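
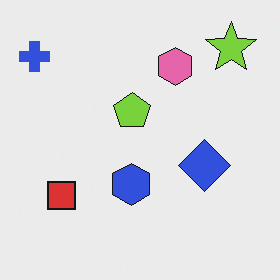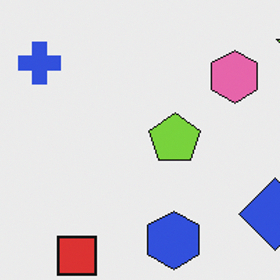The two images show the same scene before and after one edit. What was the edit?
The transformation is: cropped slightly and scaled back up.

The visible shapes are larger and the field of view is narrower; shapes near the original edges may be partly or wholly outside the frame — a crop-and-rescale.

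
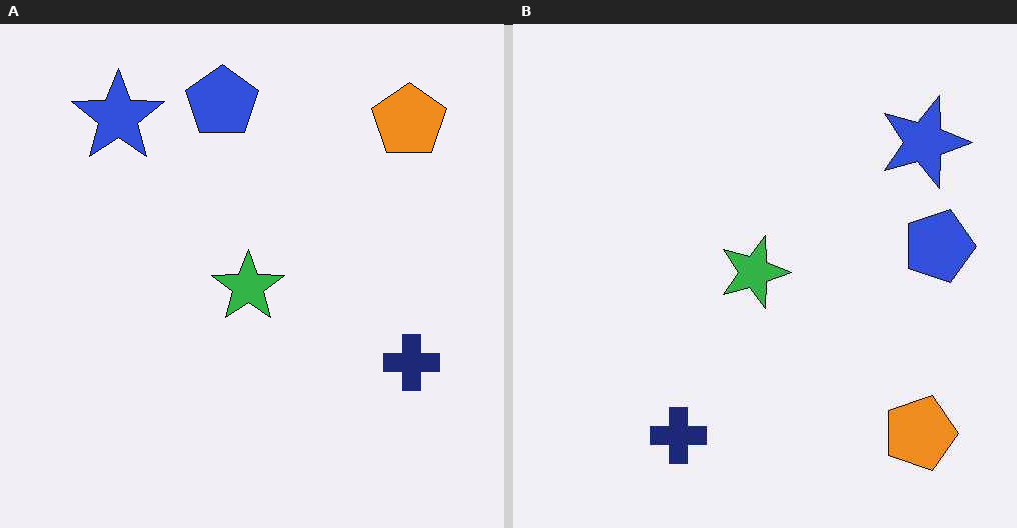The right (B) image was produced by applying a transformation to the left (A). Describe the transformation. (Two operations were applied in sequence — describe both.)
It was JPEG-compressed with visible artifacts, then rotated 90° clockwise.

Blocky 8×8 compression artifacts appear around shape edges and the flat background shows ringing — characteristic JPEG degradation. The orange pentagon sits in the top-right of the left (A) image and the bottom-right of the right (B) — consistent with a whole-image 90° clockwise rotation.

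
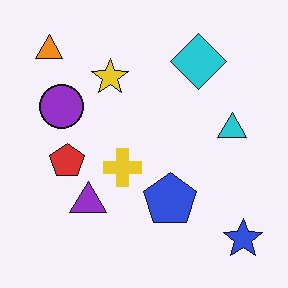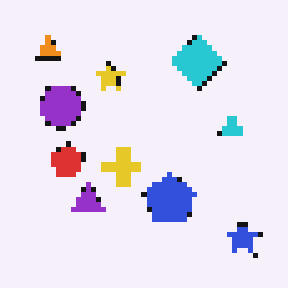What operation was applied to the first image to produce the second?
Mildly pixelated.

Shapes are reduced to large square blocks; fine edges and outlines are lost — a downscale-then-upscale (mosaic) effect.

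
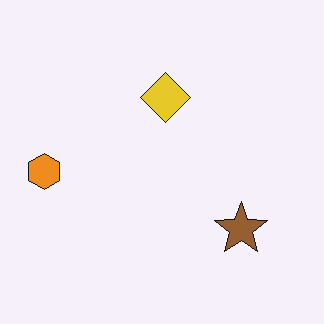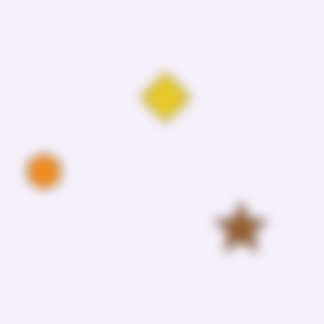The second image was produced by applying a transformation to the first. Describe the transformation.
This is the original image strongly gaussian-blurred.

Shape edges and outlines are uniformly softened across the whole image.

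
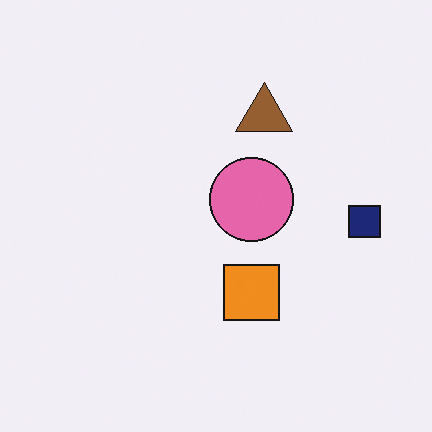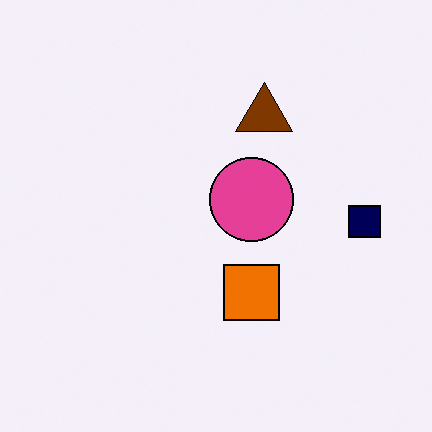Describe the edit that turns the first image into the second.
The transformation is: given slightly increased contrast.

Tones are pushed away from mid-grey across the whole image — a global contrast change.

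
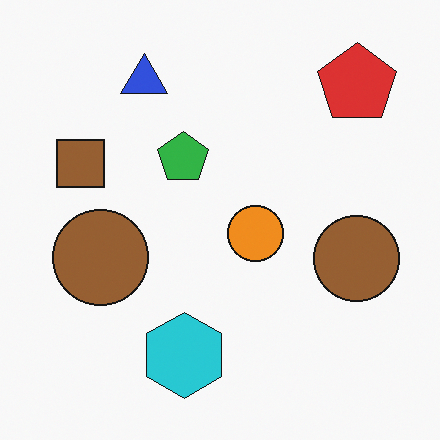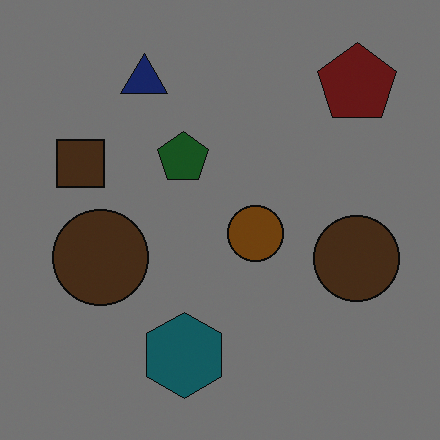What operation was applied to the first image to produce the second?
Noticeably darkened.

Every pixel — background and shapes alike — is uniformly darkened.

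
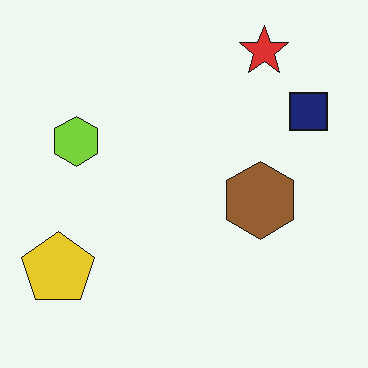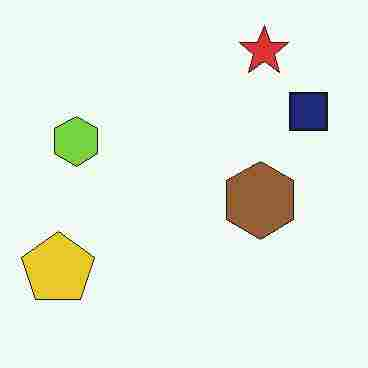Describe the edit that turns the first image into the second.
The transformation is: heavily JPEG-compressed with obvious blocking artifacts.

Blocky 8×8 compression artifacts appear around shape edges and the flat background shows ringing — characteristic JPEG degradation.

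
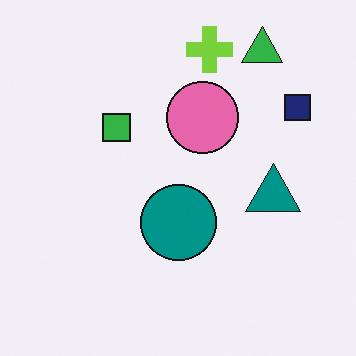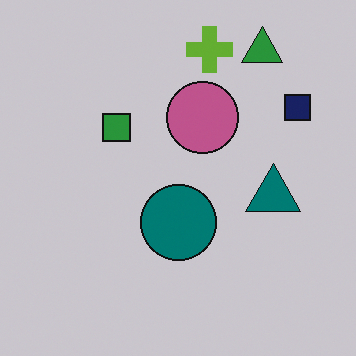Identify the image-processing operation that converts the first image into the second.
It was darkened a little.

Every pixel — background and shapes alike — is uniformly darkened.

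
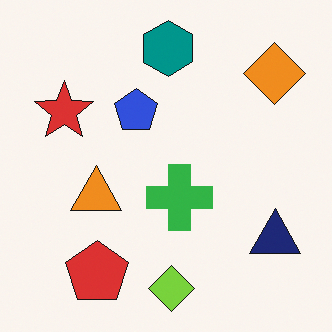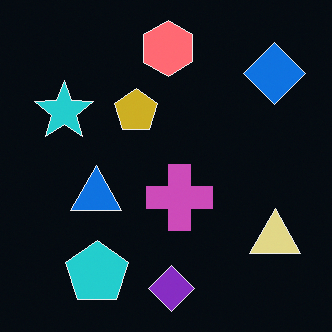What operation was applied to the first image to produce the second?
The image was color-inverted (negative).

The light background has become dark and every shape's color is its complement — a photographic negative.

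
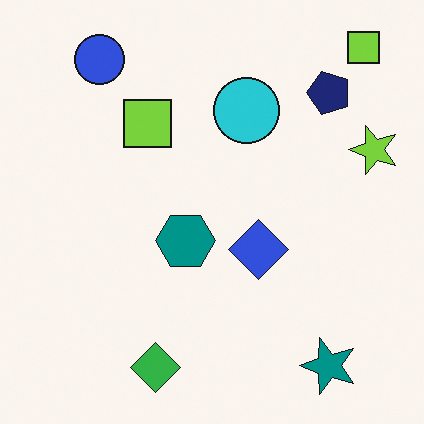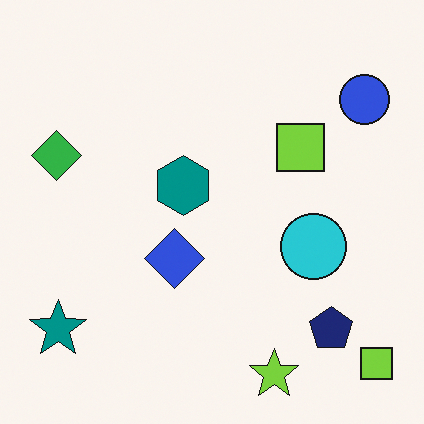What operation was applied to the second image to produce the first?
The transformation is: rotated 90° counter-clockwise.

The teal star sits in the bottom-left of the second image and the bottom-right of the first — consistent with a whole-image 90° counter-clockwise rotation.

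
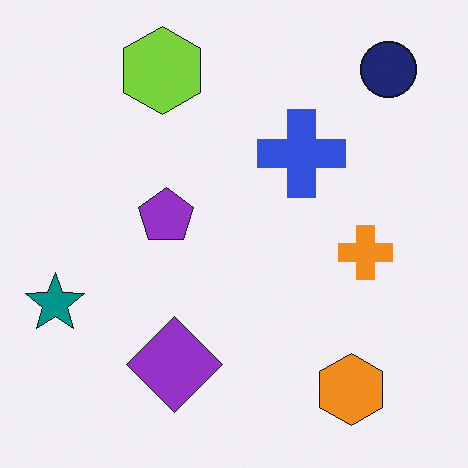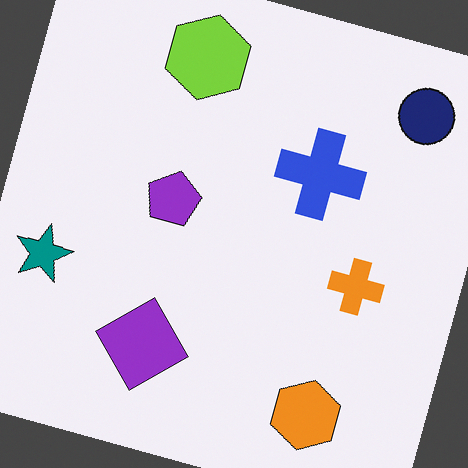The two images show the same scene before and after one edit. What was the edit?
The transformation is: rotated clockwise by a clearly visible amount.

Every shape is tilted by the same angle and the image corners show triangular fill wedges — a whole-image rotation by a non-right angle.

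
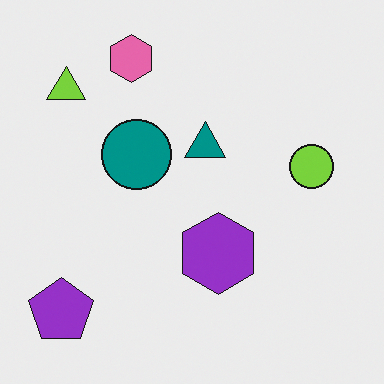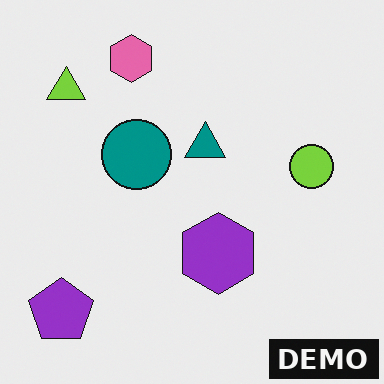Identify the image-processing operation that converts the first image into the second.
The transformation is: watermarked with the text "DEMO" in the lower-right corner.

A dark label reading "DEMO" appears in the lower-right corner.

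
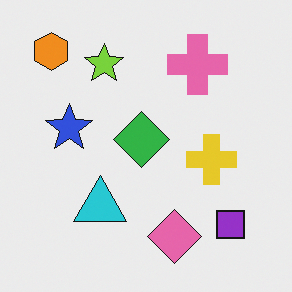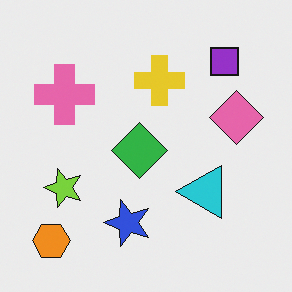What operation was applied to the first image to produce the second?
It was rotated 90° counter-clockwise.

The orange hexagon sits in the top-left of the first image and the bottom-left of the second — consistent with a whole-image 90° counter-clockwise rotation.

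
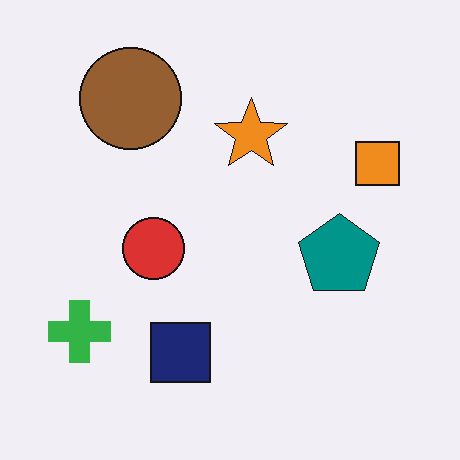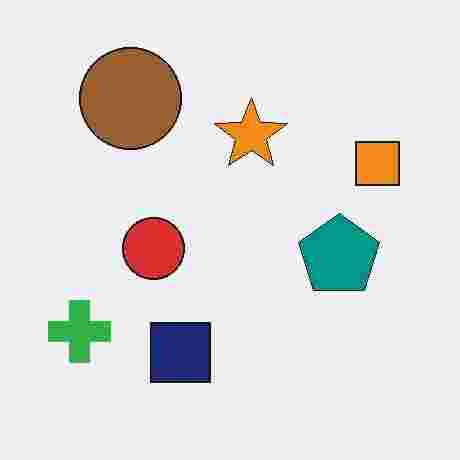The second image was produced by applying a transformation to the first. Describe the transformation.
The image was heavily JPEG-compressed with obvious blocking artifacts.

Blocky 8×8 compression artifacts appear around shape edges and the flat background shows ringing — characteristic JPEG degradation.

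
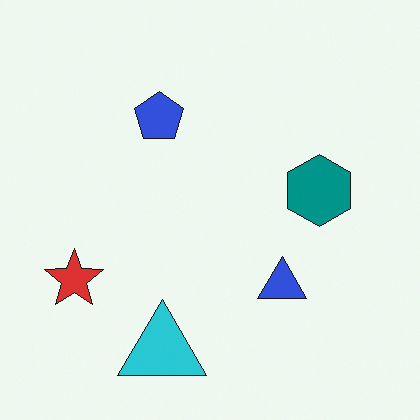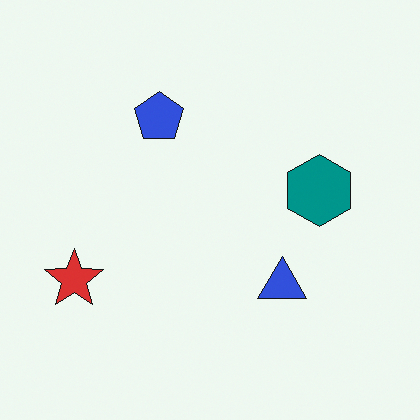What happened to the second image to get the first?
The first image is the second overlaid with an additional cyan triangle.

A cyan triangle appears in the first image that is absent from the second.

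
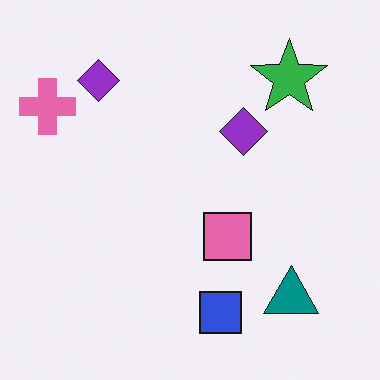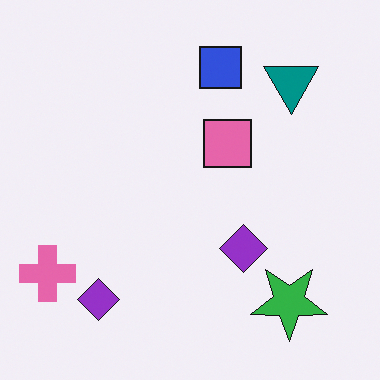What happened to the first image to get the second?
Flipped vertically (top ↔ bottom).

The blue square is in the bottom of the first image and the top of the second — shapes on opposite sides of the horizontal midline have swapped in a mirror flip.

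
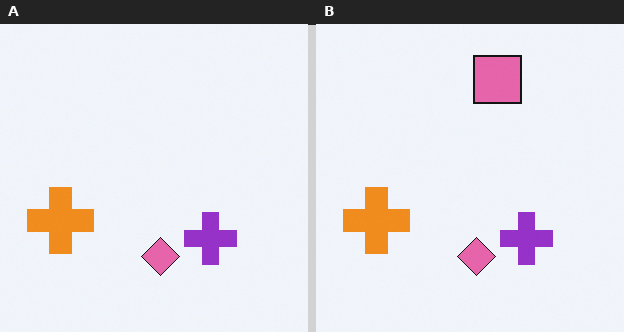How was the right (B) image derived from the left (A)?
The image was overlaid with an additional pink square.

A pink square appears in the right (B) image that is absent from the left (A).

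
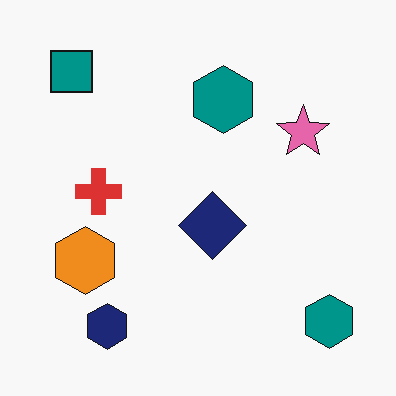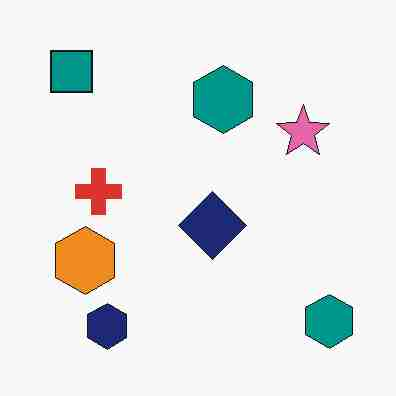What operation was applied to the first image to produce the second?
The second image is the first heavily JPEG-compressed with obvious blocking artifacts.

Blocky 8×8 compression artifacts appear around shape edges and the flat background shows ringing — characteristic JPEG degradation.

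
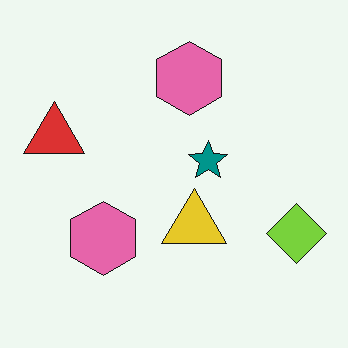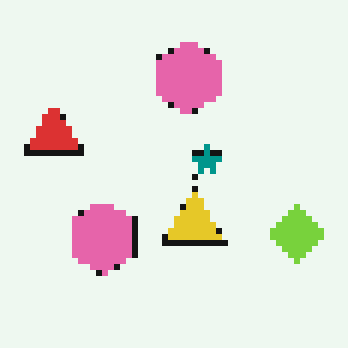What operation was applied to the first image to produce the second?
The second image is the first moderately pixelated.

Shapes are reduced to large square blocks; fine edges and outlines are lost — a downscale-then-upscale (mosaic) effect.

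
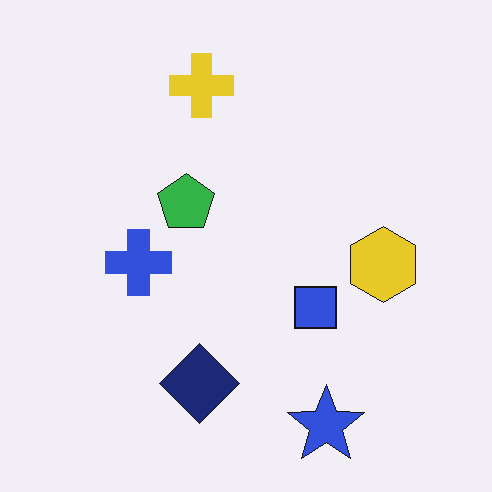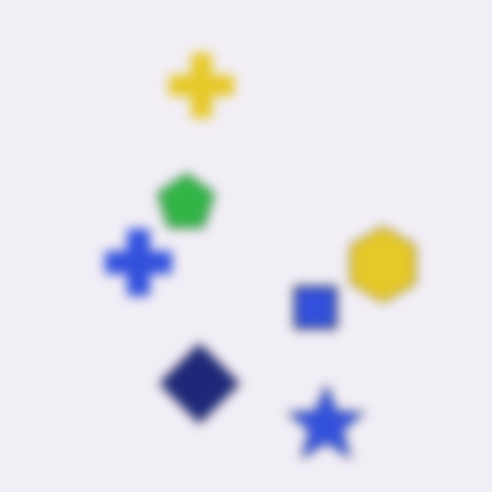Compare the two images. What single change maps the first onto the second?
The image was heavily blurred.

Shape edges and outlines are uniformly softened across the whole image.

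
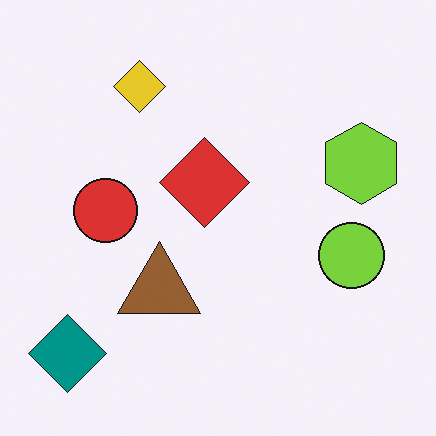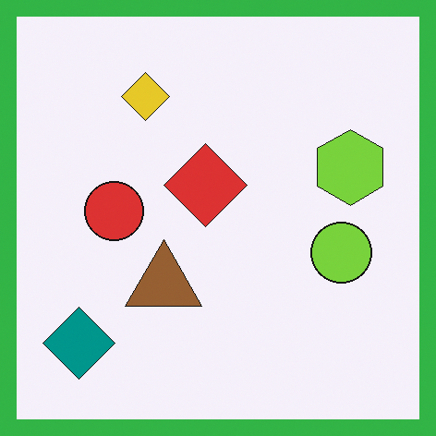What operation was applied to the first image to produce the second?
The second image is the first framed with a green border.

A solid green frame runs around the edge of the second image, with the content slightly shrunk inside it.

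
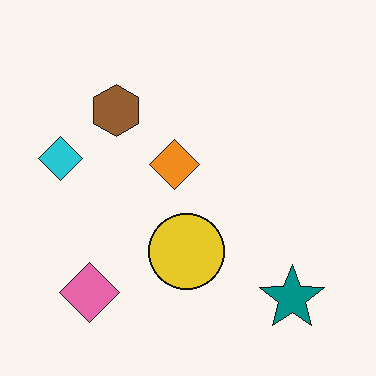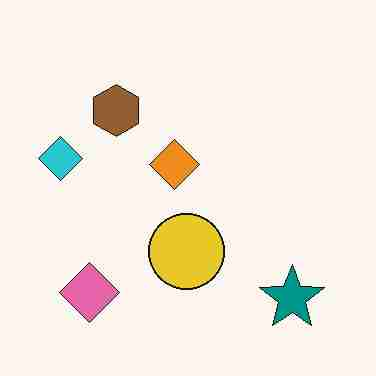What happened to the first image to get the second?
The transformation is: degraded with heavy JPEG compression.

Blocky 8×8 compression artifacts appear around shape edges and the flat background shows ringing — characteristic JPEG degradation.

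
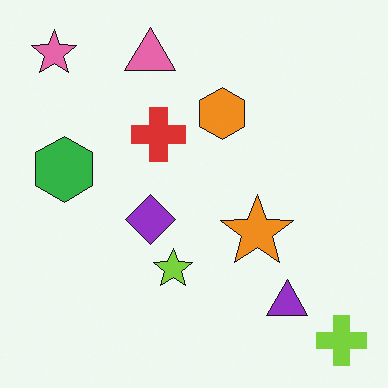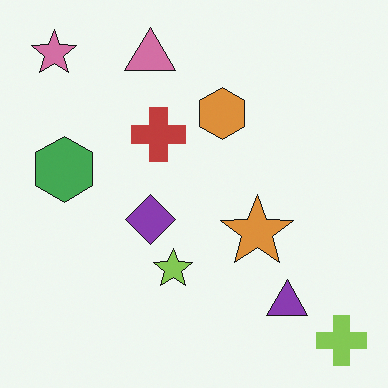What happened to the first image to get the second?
It was slightly desaturated.

All colors are more muted and greyish — a global saturation change.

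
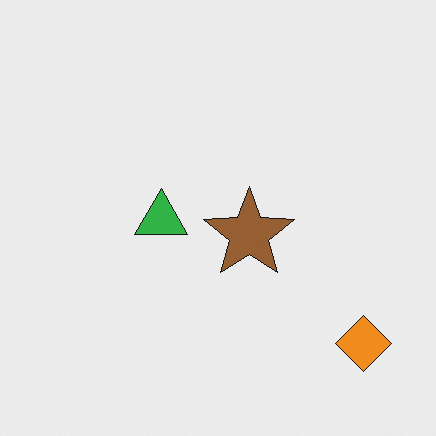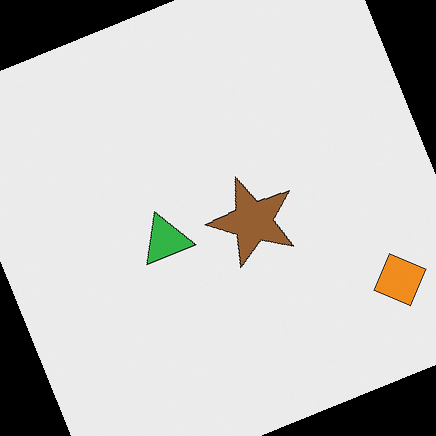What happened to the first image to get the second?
Rotated counter-clockwise by a moderate amount.

Every shape is tilted by the same angle and the image corners show triangular fill wedges — a whole-image rotation by a non-right angle.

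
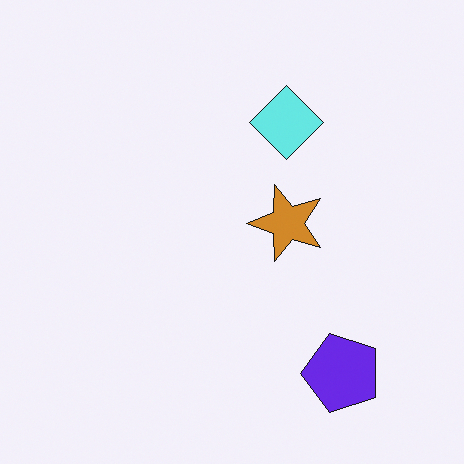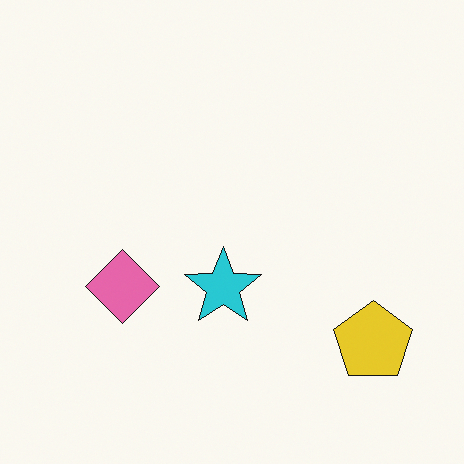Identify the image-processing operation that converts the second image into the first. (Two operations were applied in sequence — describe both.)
The image was transposed (reflected across the top-left ↔ bottom-right diagonal), then hue-shifted by a large amount.

Shapes have swapped their row and column positions — what was in the top-right is now in the bottom-left — a diagonal reflection. Every shape's color has rotated by the same amount around the hue wheel — a uniform hue shift.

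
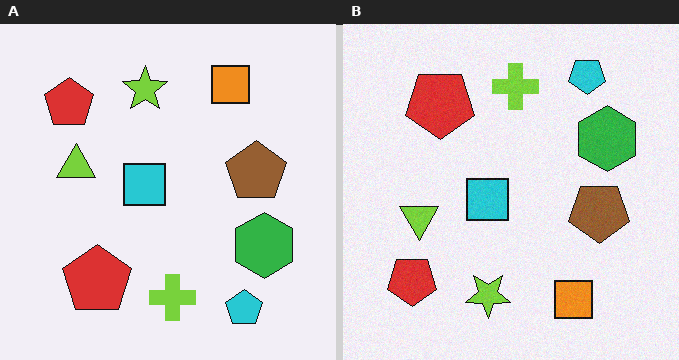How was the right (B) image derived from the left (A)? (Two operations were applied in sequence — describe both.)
The transformation is: degraded with light additive noise, then flipped vertically (top ↔ bottom).

Random speckle covers the whole image, including the flat background. The cyan pentagon is in the bottom-right of the left (A) image and the top-right of the right (B) — shapes on opposite sides of the horizontal midline have swapped in a mirror flip.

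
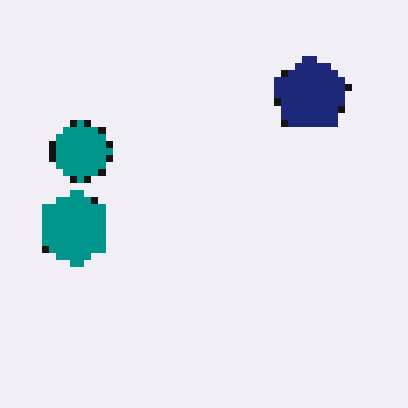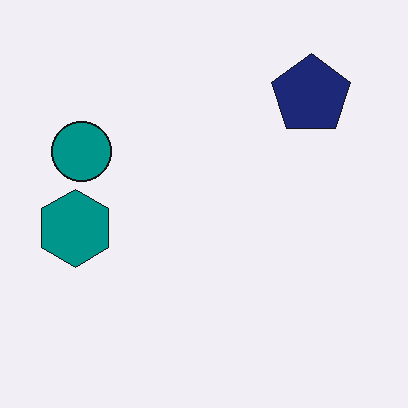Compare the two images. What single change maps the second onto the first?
This is the original image moderately pixelated.

Shapes are reduced to large square blocks; fine edges and outlines are lost — a downscale-then-upscale (mosaic) effect.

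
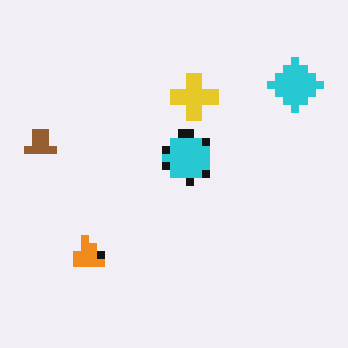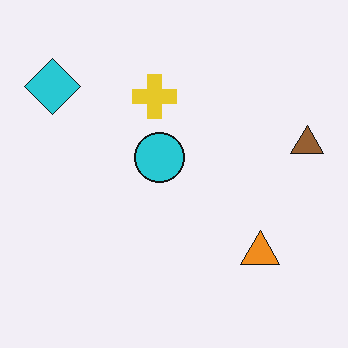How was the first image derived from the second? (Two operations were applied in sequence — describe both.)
Flipped horizontally (left ↔ right), then moderately pixelated.

The brown triangle is in the right of the second image and the left of the first — shapes on opposite sides of the vertical midline have swapped in a mirror flip. Shapes are reduced to large square blocks; fine edges and outlines are lost — a downscale-then-upscale (mosaic) effect.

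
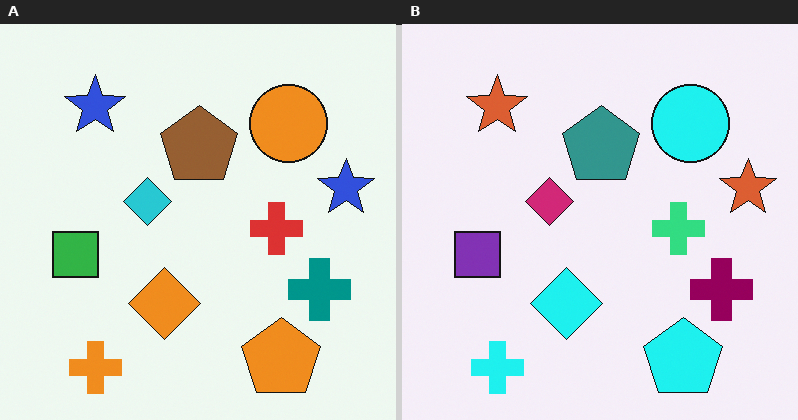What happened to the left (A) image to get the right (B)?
This is the original image hue-shifted through roughly a third of the color wheel.

Every shape's color has rotated by the same amount around the hue wheel — a uniform hue shift.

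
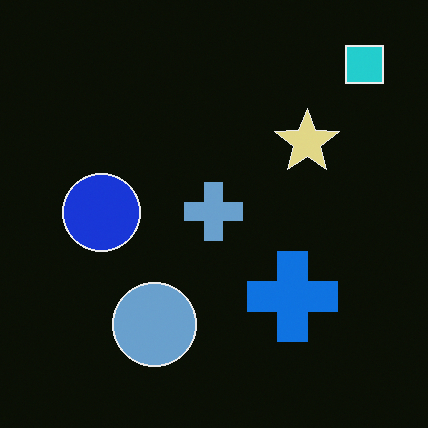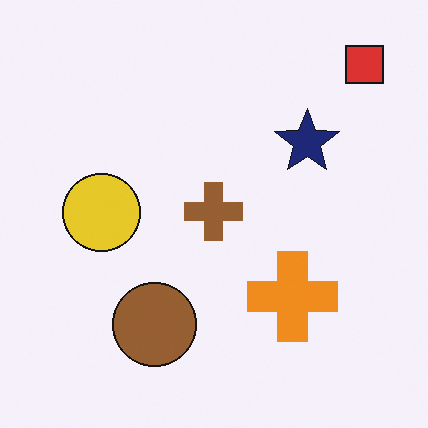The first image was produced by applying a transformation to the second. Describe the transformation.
The transformation is: color-inverted (negative).

The light background has become dark and every shape's color is its complement — a photographic negative.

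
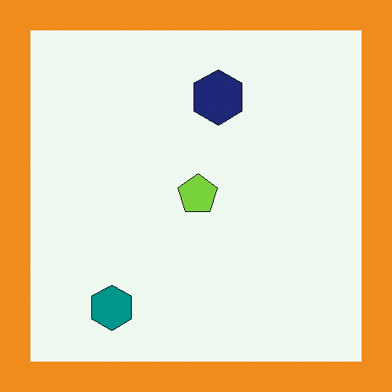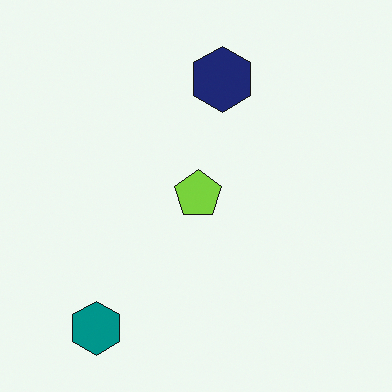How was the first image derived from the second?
Framed with a orange border.

A solid orange frame runs around the edge of the first image, with the content slightly shrunk inside it.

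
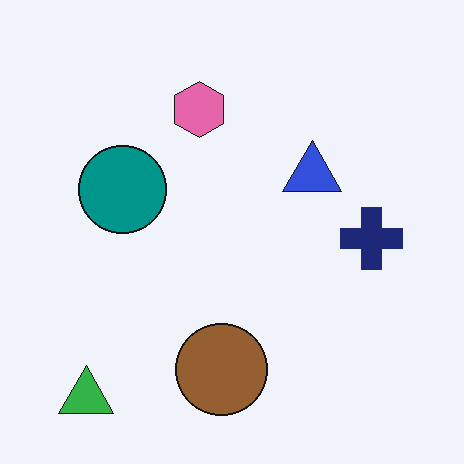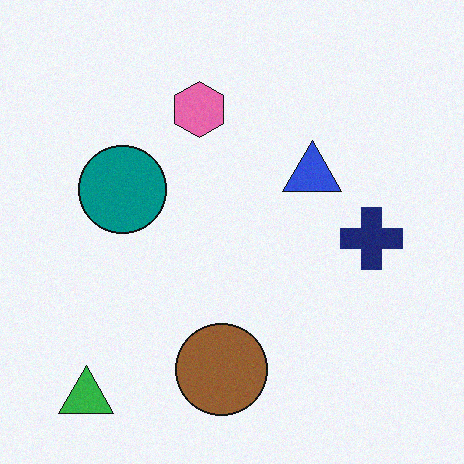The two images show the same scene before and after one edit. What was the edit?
Degraded with light additive noise.

Random speckle covers the whole image, including the flat background.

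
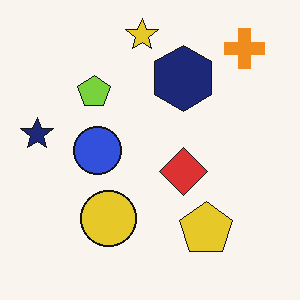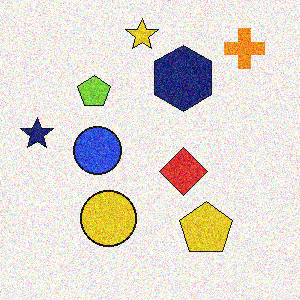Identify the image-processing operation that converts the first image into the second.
It was degraded with strong gaussian noise.

Random speckle covers the whole image, including the flat background.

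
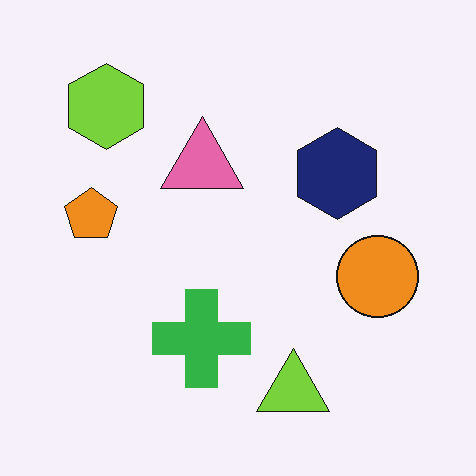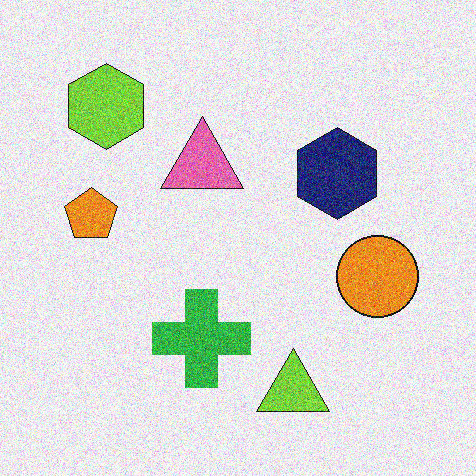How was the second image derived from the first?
It was degraded with heavy additive noise.

Random speckle covers the whole image, including the flat background.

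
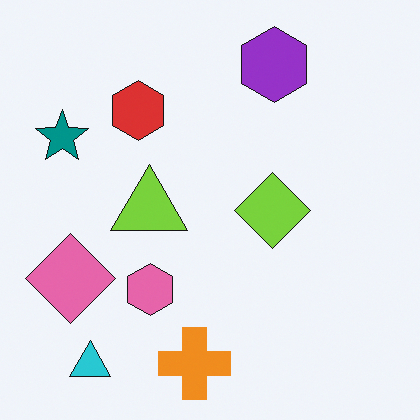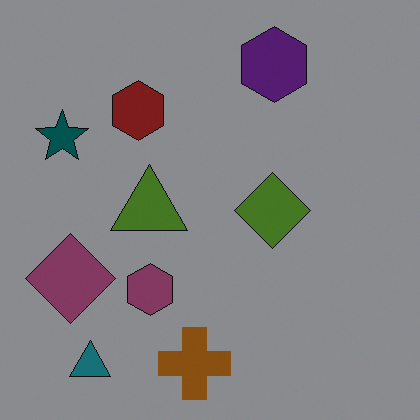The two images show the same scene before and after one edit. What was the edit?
The image was noticeably darkened.

Every pixel — background and shapes alike — is uniformly darkened.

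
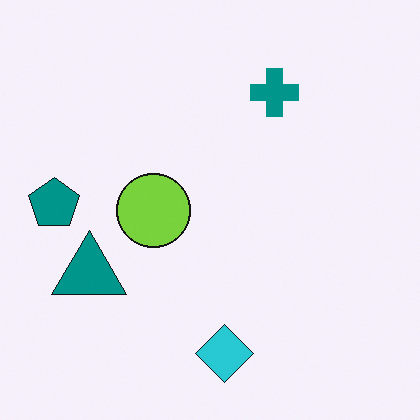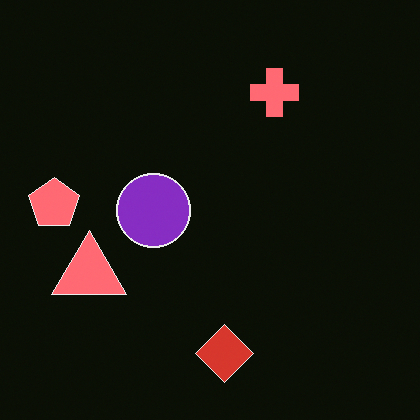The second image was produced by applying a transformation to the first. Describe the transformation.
It was color-inverted (negative).

The light background has become dark and every shape's color is its complement — a photographic negative.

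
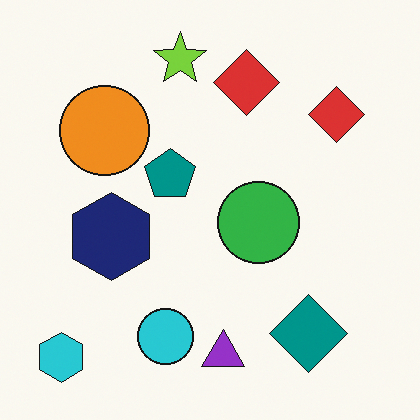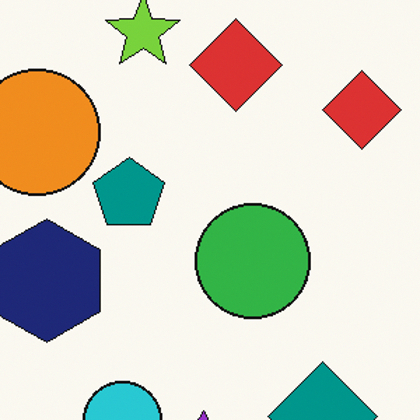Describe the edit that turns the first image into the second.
It was cropped to a modestly smaller region and rescaled.

The visible shapes are larger and the field of view is narrower; shapes near the original edges may be partly or wholly outside the frame — a crop-and-rescale.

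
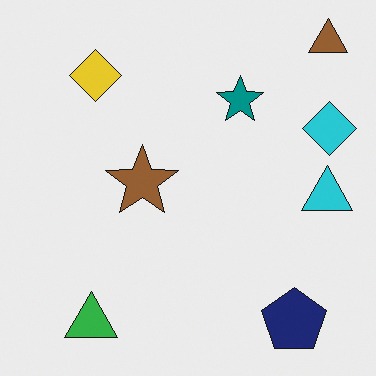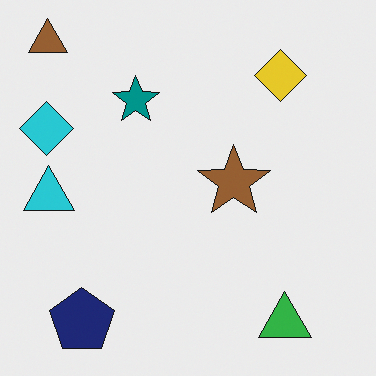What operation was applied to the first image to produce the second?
The transformation is: flipped horizontally (left ↔ right).

The cyan diamond is in the right of the first image and the left of the second — shapes on opposite sides of the vertical midline have swapped in a mirror flip.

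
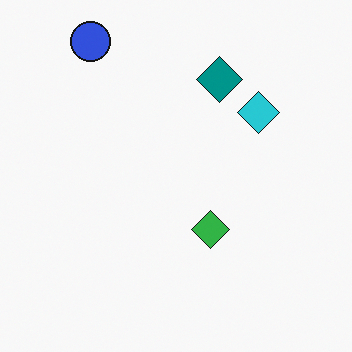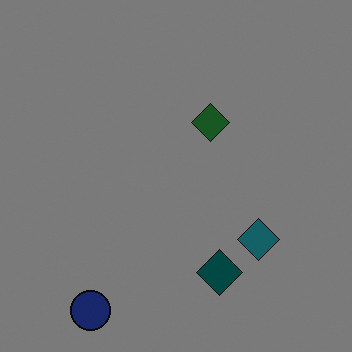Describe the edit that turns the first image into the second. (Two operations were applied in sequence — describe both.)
Noticeably darkened, then flipped vertically (top ↔ bottom).

Every pixel — background and shapes alike — is uniformly darkened. The blue circle is in the top-left of the first image and the bottom-left of the second — shapes on opposite sides of the horizontal midline have swapped in a mirror flip.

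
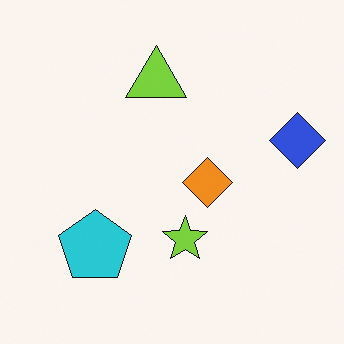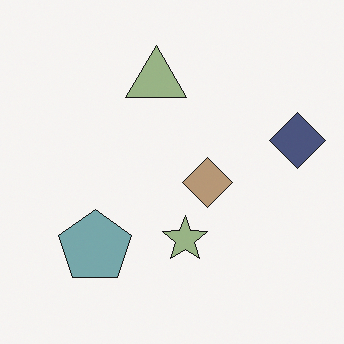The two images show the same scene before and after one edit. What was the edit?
This is the original image made much more muted (saturation change).

All colors are more muted and greyish — a global saturation change.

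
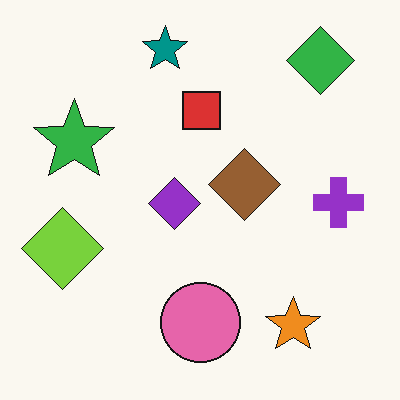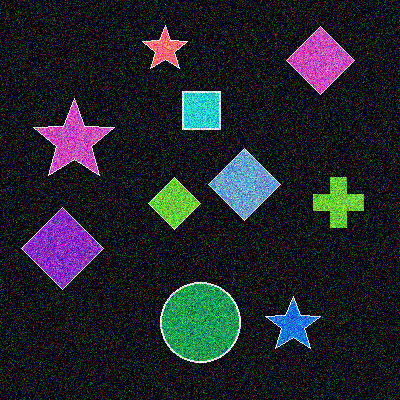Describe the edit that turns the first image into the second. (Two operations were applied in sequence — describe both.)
The second image is the first degraded with a thick layer of grain, then color-inverted (negative).

Random speckle covers the whole image, including the flat background. The light background has become dark and every shape's color is its complement — a photographic negative.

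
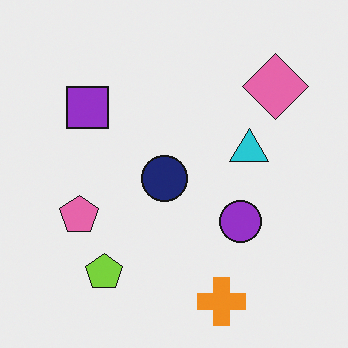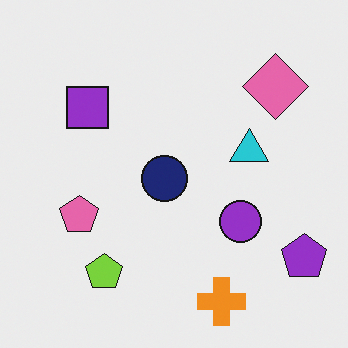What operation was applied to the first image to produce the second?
The second image is the first overlaid with an additional purple pentagon.

A purple pentagon appears in the second image that is absent from the first.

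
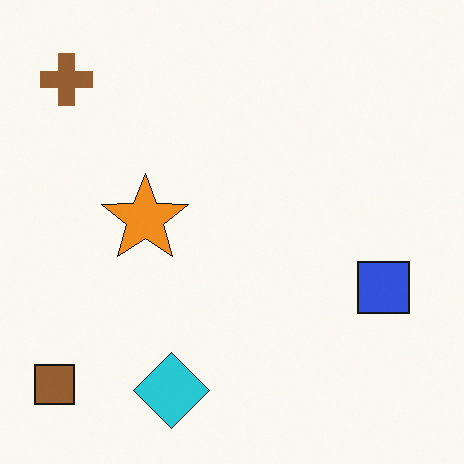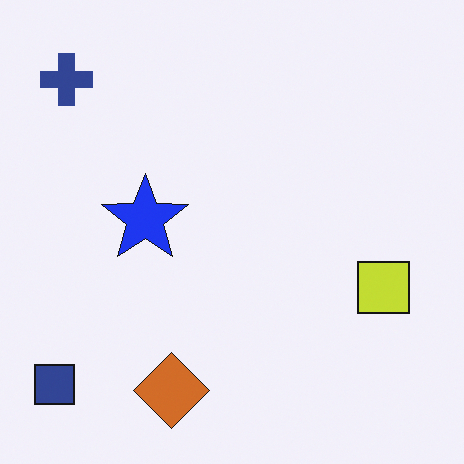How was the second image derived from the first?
The transformation is: hue-shifted through roughly half the color wheel.

Every shape's color has rotated by the same amount around the hue wheel — a uniform hue shift.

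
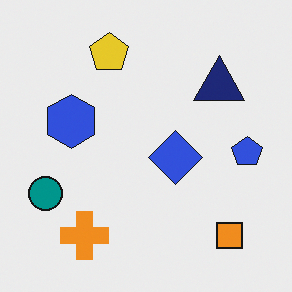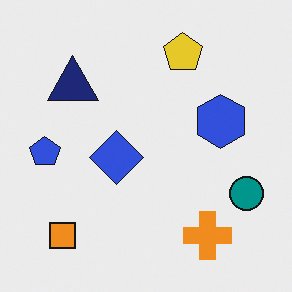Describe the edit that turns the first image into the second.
The transformation is: flipped horizontally (left ↔ right).

The blue pentagon is in the right of the first image and the left of the second — shapes on opposite sides of the vertical midline have swapped in a mirror flip.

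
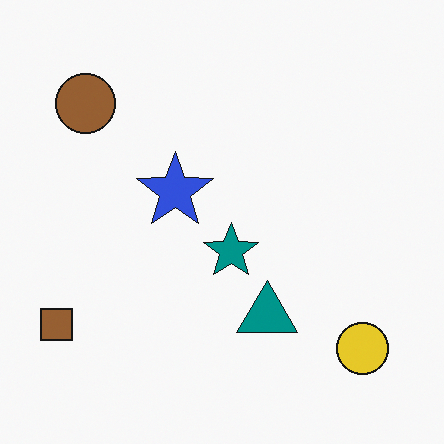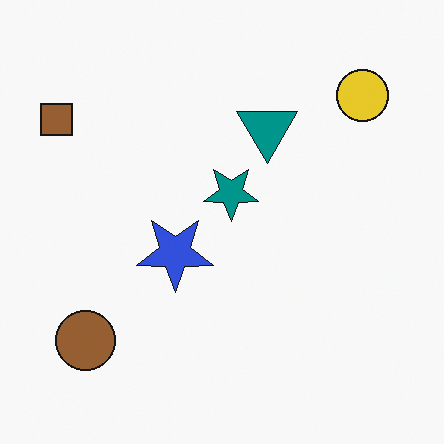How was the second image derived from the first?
It was flipped vertically (top ↔ bottom).

The yellow circle is in the bottom-right of the first image and the top-right of the second — shapes on opposite sides of the horizontal midline have swapped in a mirror flip.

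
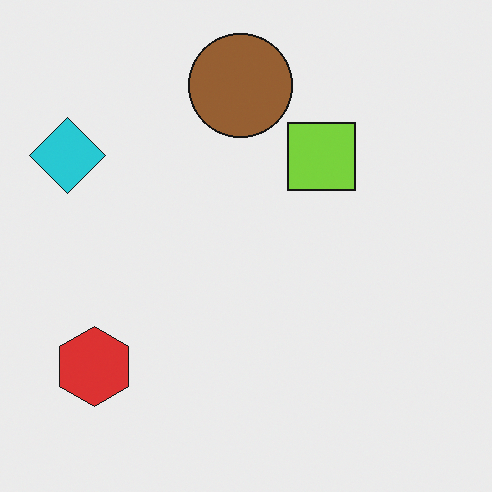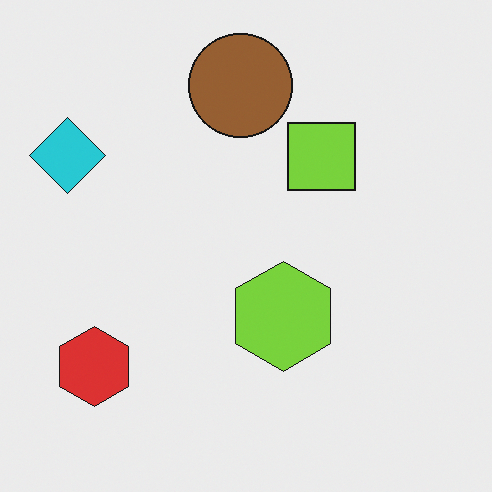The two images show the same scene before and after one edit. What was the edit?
The second image is the first overlaid with an additional lime hexagon.

A lime hexagon appears in the second image that is absent from the first.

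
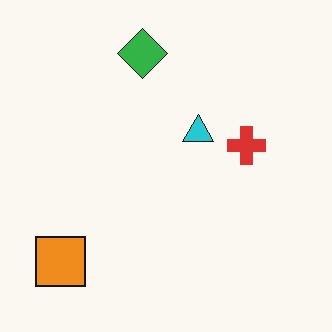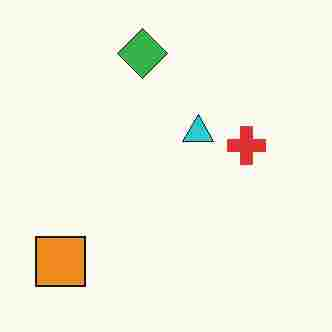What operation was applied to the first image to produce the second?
The second image is the first heavily JPEG-compressed with obvious blocking artifacts.

Blocky 8×8 compression artifacts appear around shape edges and the flat background shows ringing — characteristic JPEG degradation.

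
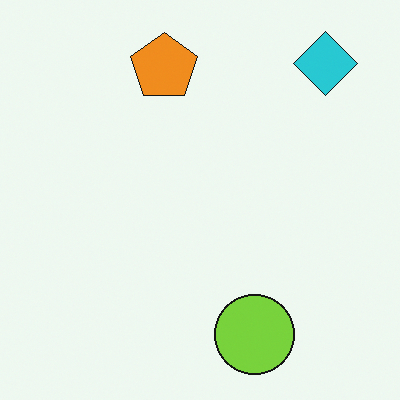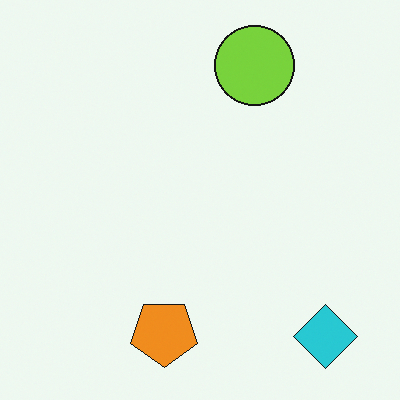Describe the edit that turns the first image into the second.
This is the original image flipped vertically (top ↔ bottom).

The cyan diamond is in the top-right of the first image and the bottom-right of the second — shapes on opposite sides of the horizontal midline have swapped in a mirror flip.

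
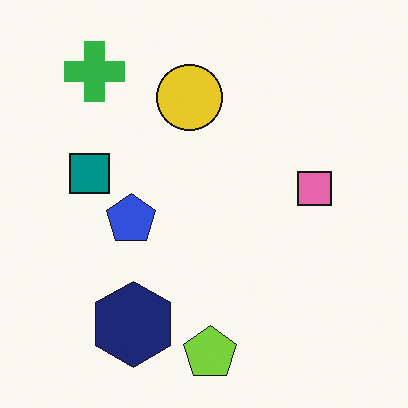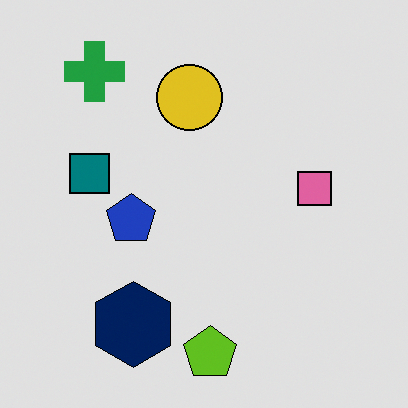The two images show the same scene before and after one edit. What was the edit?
This is the original image moderately posterized.

Each flat color has snapped to a coarser quantized level — most visibly, the near-white background has dropped to a flat grey.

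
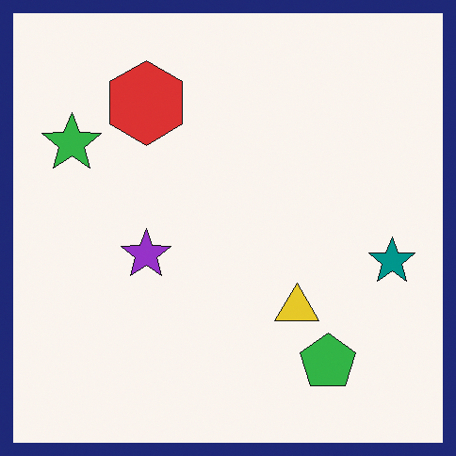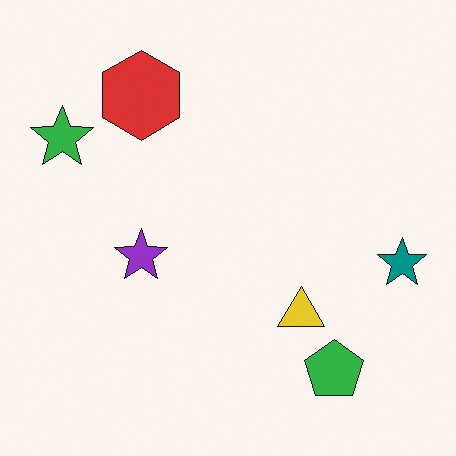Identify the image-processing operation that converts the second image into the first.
The first image is the second framed with a navy border.

A solid navy frame runs around the edge of the first image, with the content slightly shrunk inside it.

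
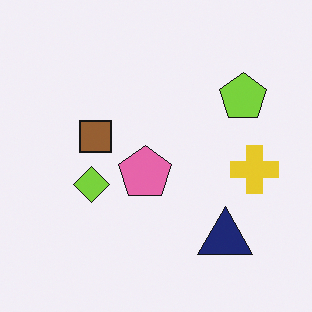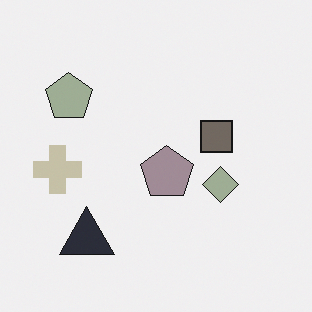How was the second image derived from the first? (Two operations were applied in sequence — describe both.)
This is the original image flipped horizontally (left ↔ right), then heavily desaturated.

The yellow cross is in the right of the first image and the left of the second — shapes on opposite sides of the vertical midline have swapped in a mirror flip. All colors are more muted and greyish — a global saturation change.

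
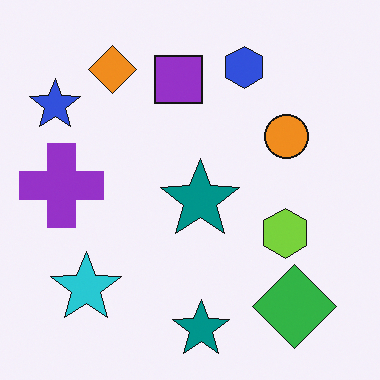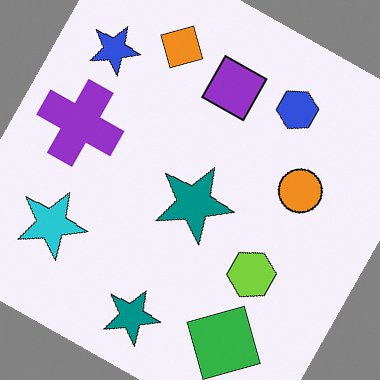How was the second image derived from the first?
The second image is the first rotated clockwise by a moderate amount.

Every shape is tilted by the same angle and the image corners show triangular fill wedges — a whole-image rotation by a non-right angle.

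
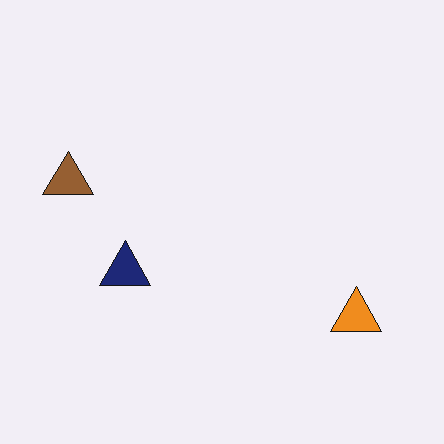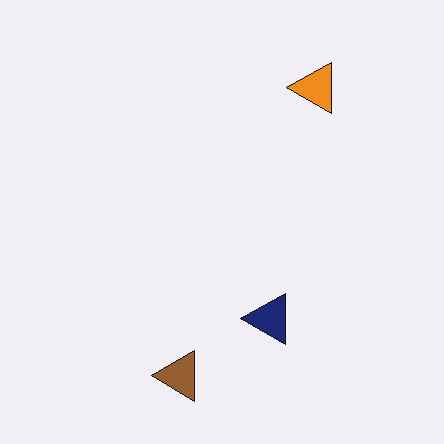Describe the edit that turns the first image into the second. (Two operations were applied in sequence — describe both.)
The transformation is: rotated 90° counter-clockwise, then JPEG-compressed with visible artifacts.

The orange triangle sits in the bottom-right of the first image and the top-right of the second — consistent with a whole-image 90° counter-clockwise rotation. Blocky 8×8 compression artifacts appear around shape edges and the flat background shows ringing — characteristic JPEG degradation.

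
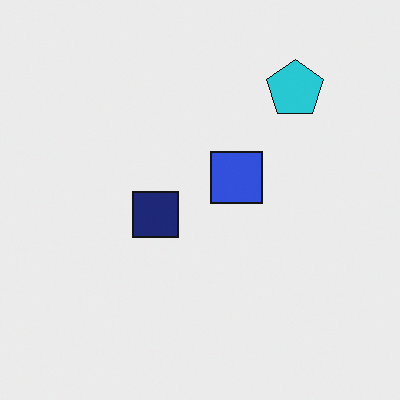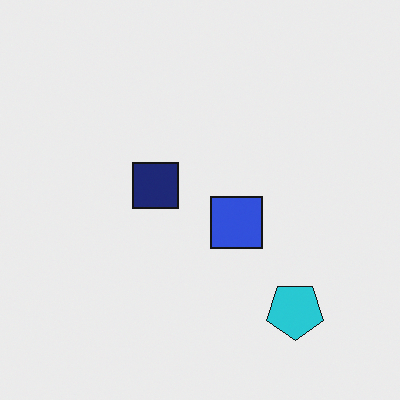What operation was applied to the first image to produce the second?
It was flipped vertically (top ↔ bottom).

The cyan pentagon is in the top-right of the first image and the bottom-right of the second — shapes on opposite sides of the horizontal midline have swapped in a mirror flip.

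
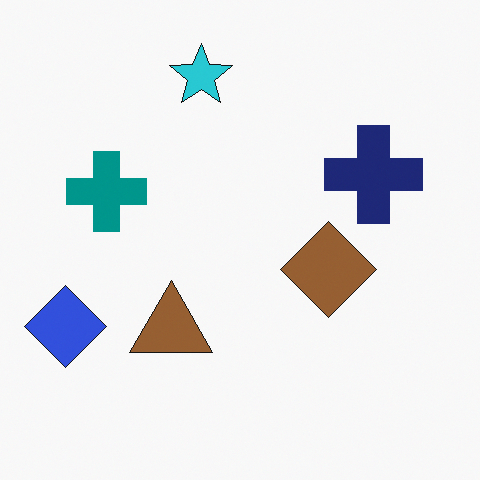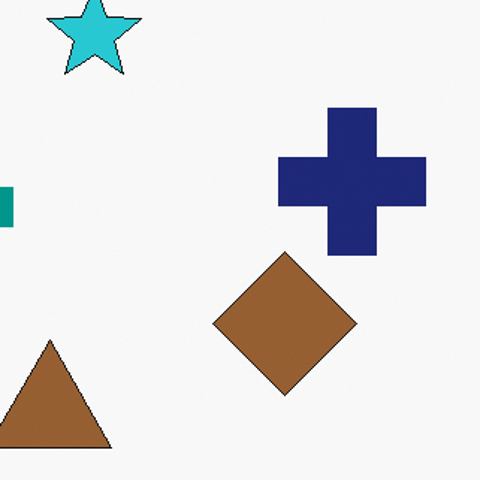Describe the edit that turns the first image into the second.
The image was cropped slightly and scaled back up.

The visible shapes are larger and the field of view is narrower; shapes near the original edges may be partly or wholly outside the frame — a crop-and-rescale.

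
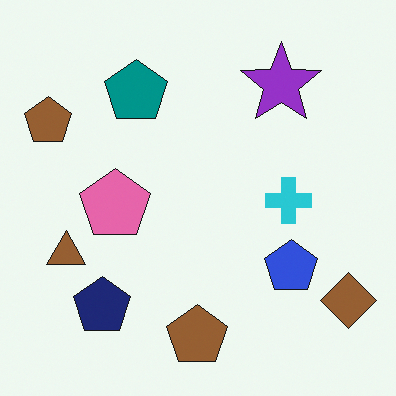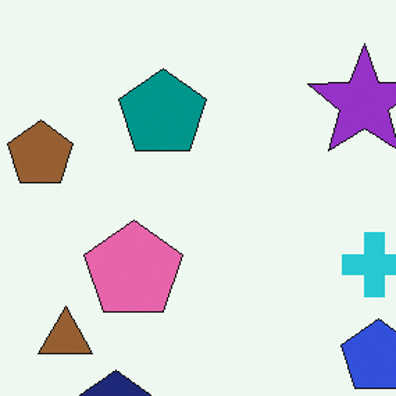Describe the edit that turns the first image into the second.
Cropped to a modestly smaller region and rescaled.

The visible shapes are larger and the field of view is narrower; shapes near the original edges may be partly or wholly outside the frame — a crop-and-rescale.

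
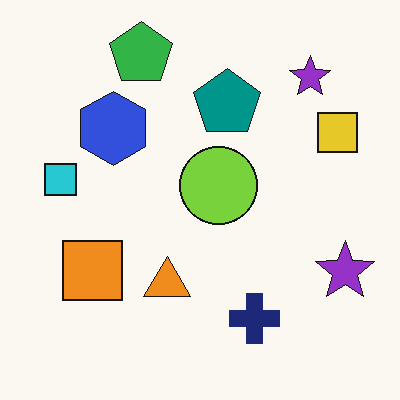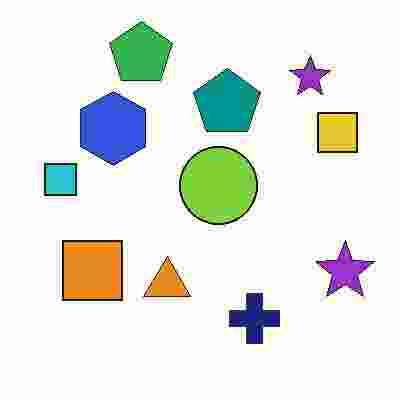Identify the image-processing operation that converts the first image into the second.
The transformation is: heavily JPEG-compressed with obvious blocking artifacts.

Blocky 8×8 compression artifacts appear around shape edges and the flat background shows ringing — characteristic JPEG degradation.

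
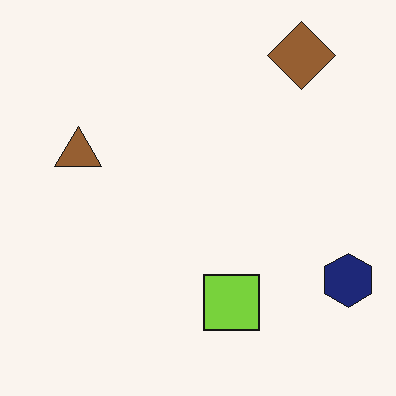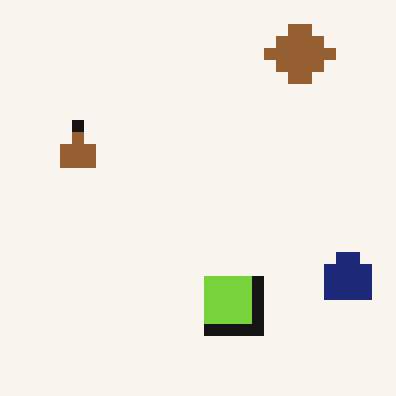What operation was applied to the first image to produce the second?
The transformation is: heavily pixelated into large blocks.

Shapes are reduced to large square blocks; fine edges and outlines are lost — a downscale-then-upscale (mosaic) effect.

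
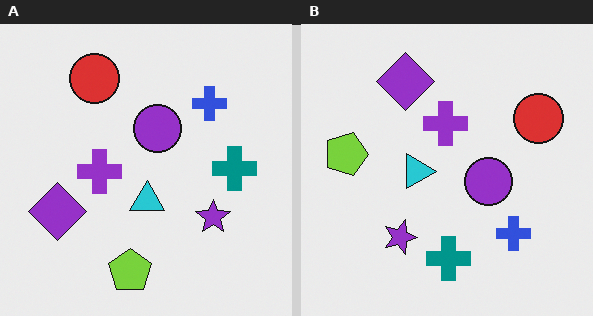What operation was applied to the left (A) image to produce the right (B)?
The right (B) image is the left (A) rotated 90° clockwise.

The red circle sits in the top-left of the left (A) image and the top-right of the right (B) — consistent with a whole-image 90° clockwise rotation.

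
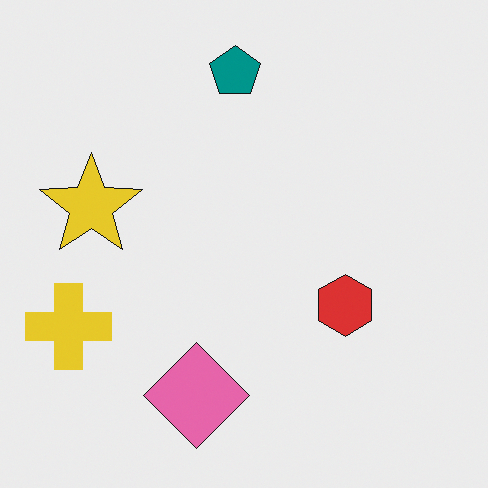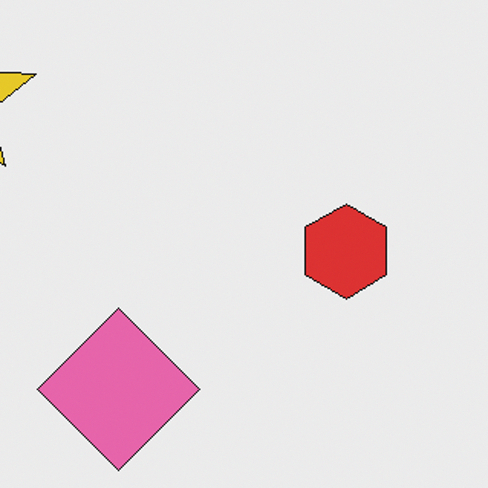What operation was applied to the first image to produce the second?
The image was cropped to a modestly smaller region and rescaled.

The visible shapes are larger and the field of view is narrower; shapes near the original edges may be partly or wholly outside the frame — a crop-and-rescale.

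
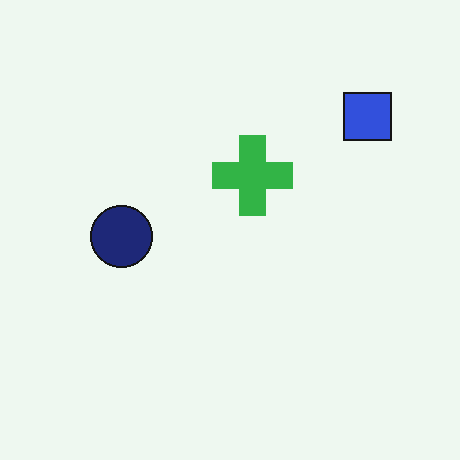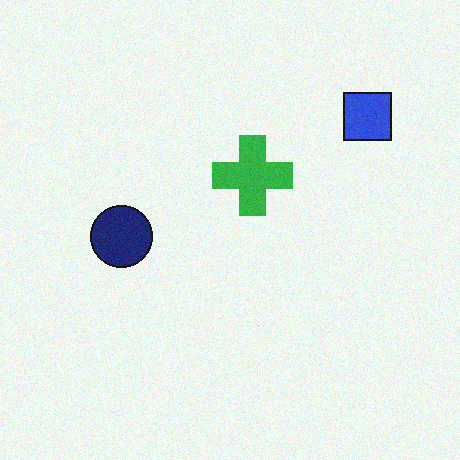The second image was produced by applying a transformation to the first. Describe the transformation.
The image was degraded with subtle gaussian noise.

Random speckle covers the whole image, including the flat background.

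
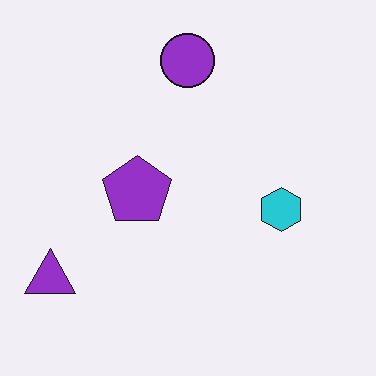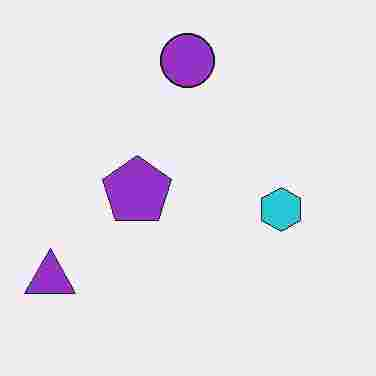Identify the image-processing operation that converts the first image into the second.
This is the original image heavily JPEG-compressed with obvious blocking artifacts.

Blocky 8×8 compression artifacts appear around shape edges and the flat background shows ringing — characteristic JPEG degradation.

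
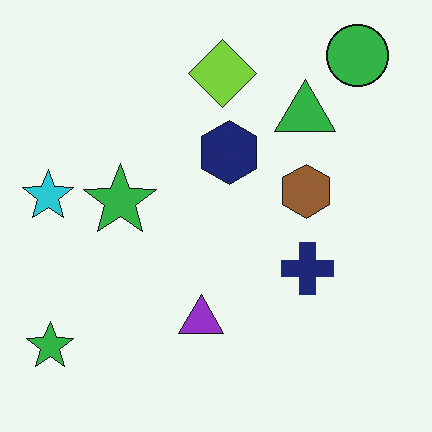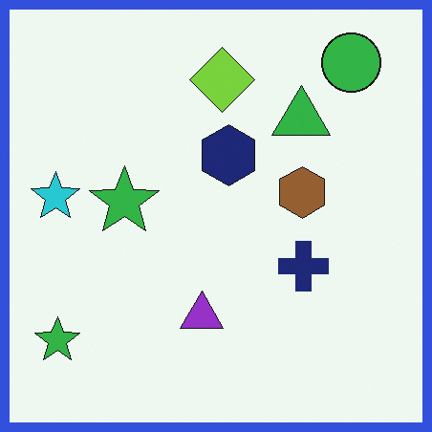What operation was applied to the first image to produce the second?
The image was framed with a blue border.

A solid blue frame runs around the edge of the second image, with the content slightly shrunk inside it.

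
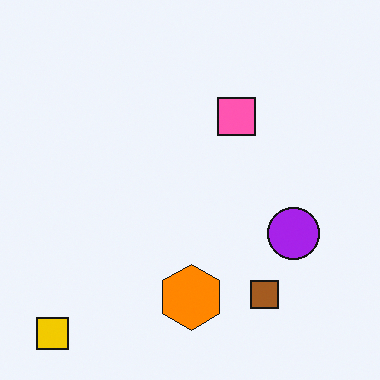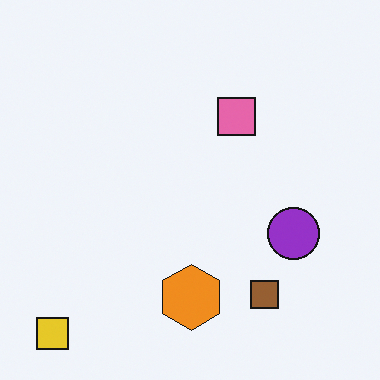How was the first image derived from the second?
It was slightly oversaturated.

All colors are more vivid — a global saturation change.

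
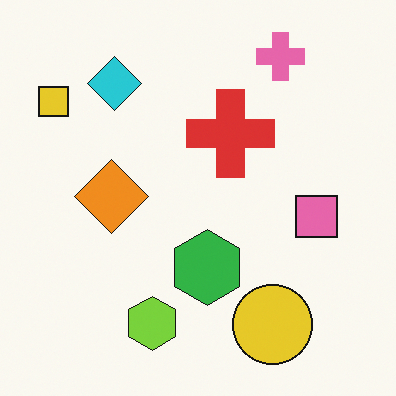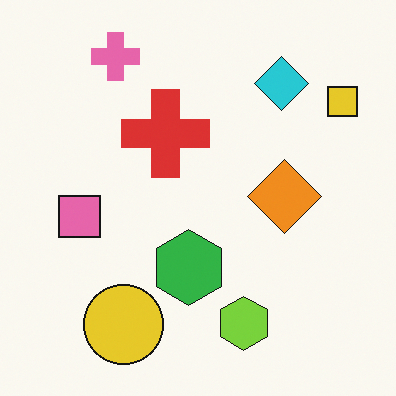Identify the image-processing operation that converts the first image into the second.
The second image is the first flipped horizontally (left ↔ right).

The yellow square is in the top-left of the first image and the top-right of the second — shapes on opposite sides of the vertical midline have swapped in a mirror flip.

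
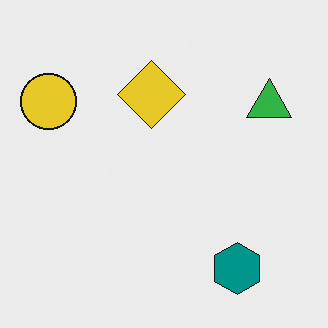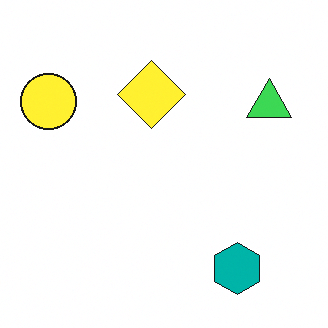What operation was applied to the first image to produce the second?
The image was slightly brightened.

Every pixel — background and shapes alike — is uniformly brightened.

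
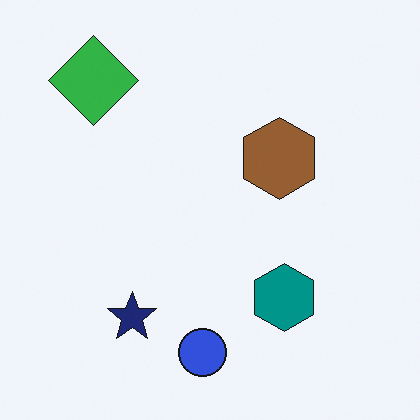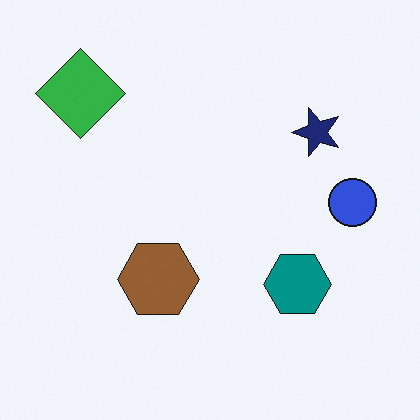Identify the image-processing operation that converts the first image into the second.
The transformation is: transposed (reflected across the top-left ↔ bottom-right diagonal).

Shapes have swapped their row and column positions — what was in the top-right is now in the bottom-left — a diagonal reflection.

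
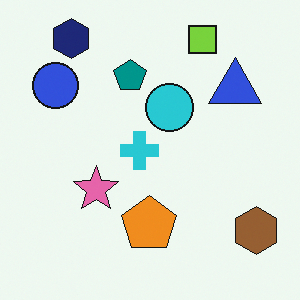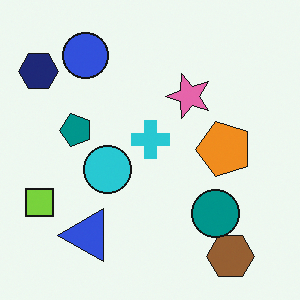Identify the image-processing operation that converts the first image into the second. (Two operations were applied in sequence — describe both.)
This is the original image transposed (reflected across the top-left ↔ bottom-right diagonal), then overlaid with an additional teal circle.

Shapes have swapped their row and column positions — what was in the top-right is now in the bottom-left — a diagonal reflection. A teal circle appears in the second image that is absent from the first.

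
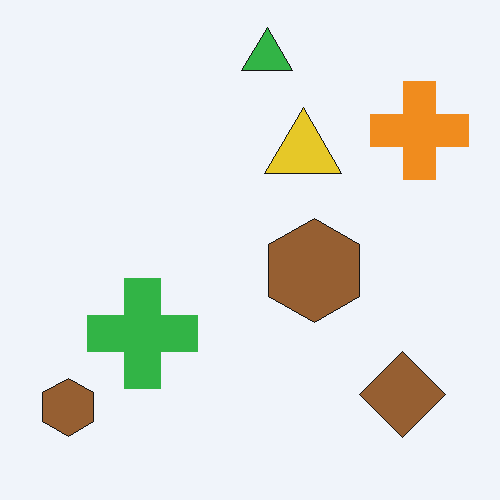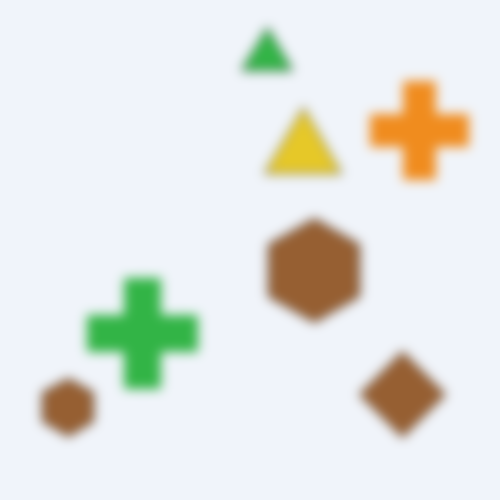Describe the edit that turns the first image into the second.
It was strongly gaussian-blurred.

Shape edges and outlines are uniformly softened across the whole image.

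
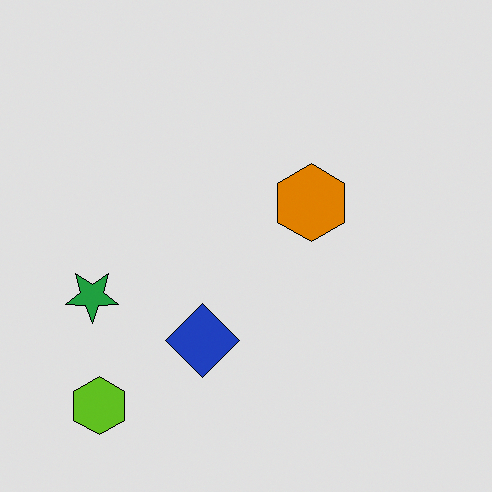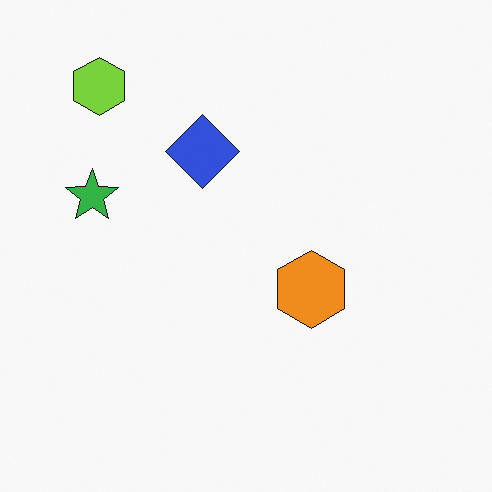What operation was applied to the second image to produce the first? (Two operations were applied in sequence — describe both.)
It was posterized to a reduced palette, then flipped vertically (top ↔ bottom).

Each flat color has snapped to a coarser quantized level — most visibly, the near-white background has dropped to a flat grey. The lime hexagon is in the top-left of the second image and the bottom-left of the first — shapes on opposite sides of the horizontal midline have swapped in a mirror flip.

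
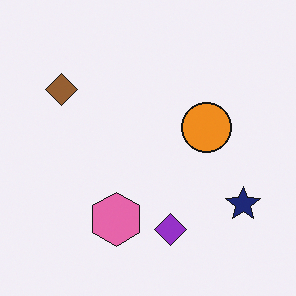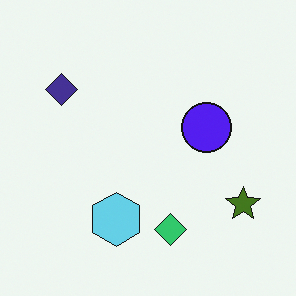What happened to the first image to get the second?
The image was hue-shifted through roughly half the color wheel.

Every shape's color has rotated by the same amount around the hue wheel — a uniform hue shift.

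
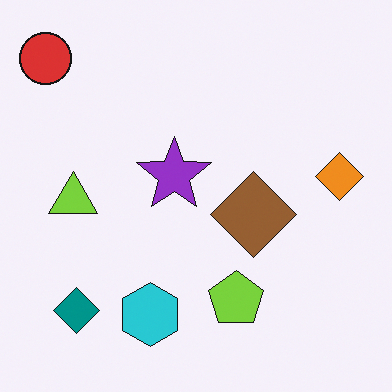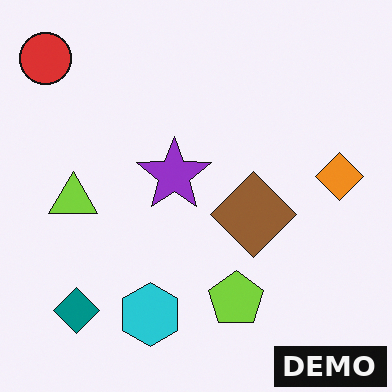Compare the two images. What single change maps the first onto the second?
The second image is the first watermarked with the text "DEMO" in the lower-right corner.

A dark label reading "DEMO" appears in the lower-right corner.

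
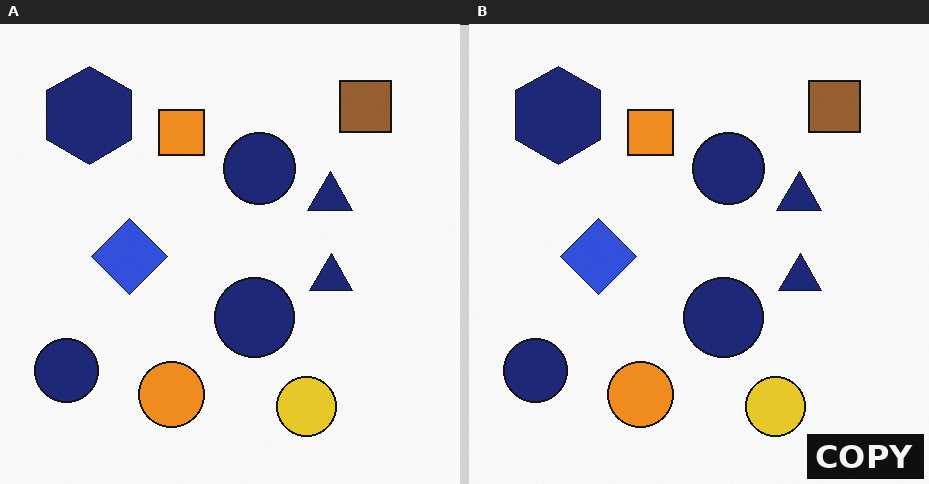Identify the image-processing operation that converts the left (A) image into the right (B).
The transformation is: watermarked with the text "COPY" in the lower-right corner.

A dark label reading "COPY" appears in the lower-right corner.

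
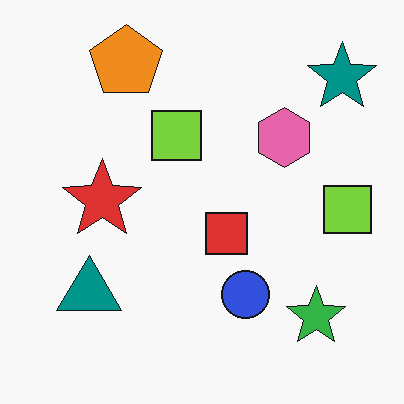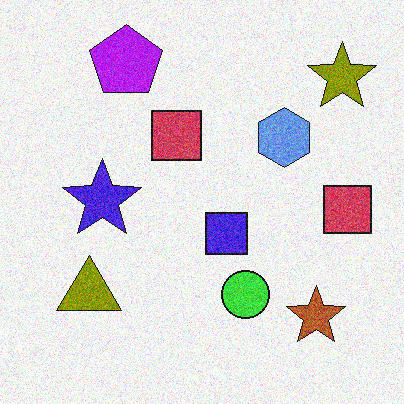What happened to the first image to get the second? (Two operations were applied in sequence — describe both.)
This is the original image degraded with visible gaussian noise, then hue-shifted by a large amount.

Random speckle covers the whole image, including the flat background. Every shape's color has rotated by the same amount around the hue wheel — a uniform hue shift.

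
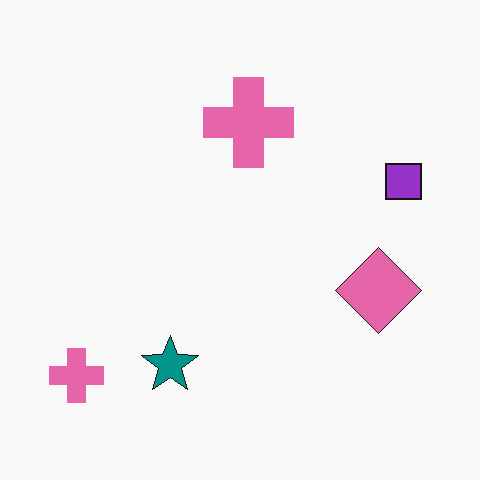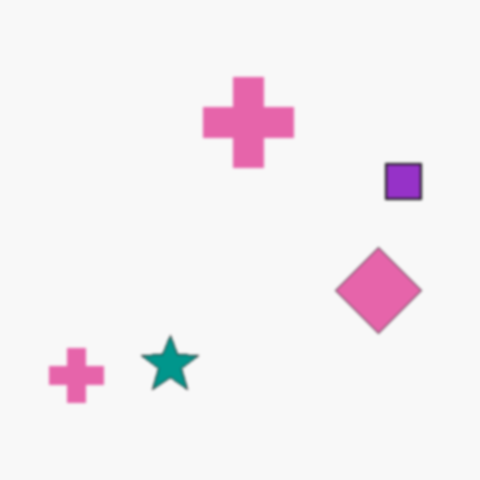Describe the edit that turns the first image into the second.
The second image is the first given a subtle gaussian blur.

Shape edges and outlines are uniformly softened across the whole image.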